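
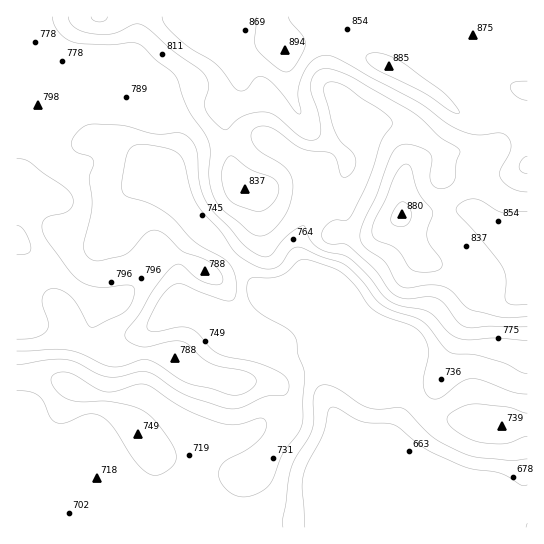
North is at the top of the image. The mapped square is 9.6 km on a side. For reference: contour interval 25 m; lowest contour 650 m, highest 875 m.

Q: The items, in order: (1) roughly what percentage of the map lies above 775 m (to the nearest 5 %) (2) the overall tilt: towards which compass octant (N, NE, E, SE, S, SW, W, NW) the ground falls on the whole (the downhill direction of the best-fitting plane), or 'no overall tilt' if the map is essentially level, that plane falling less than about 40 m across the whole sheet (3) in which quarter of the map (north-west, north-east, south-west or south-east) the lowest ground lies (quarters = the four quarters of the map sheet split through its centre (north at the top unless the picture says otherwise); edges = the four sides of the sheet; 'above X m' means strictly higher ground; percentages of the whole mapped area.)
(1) About 50 % of the map lies above 775 m.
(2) The general tilt is down to the south (the land rises towards the north).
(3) Look to the south-east quarter for the lowest ground.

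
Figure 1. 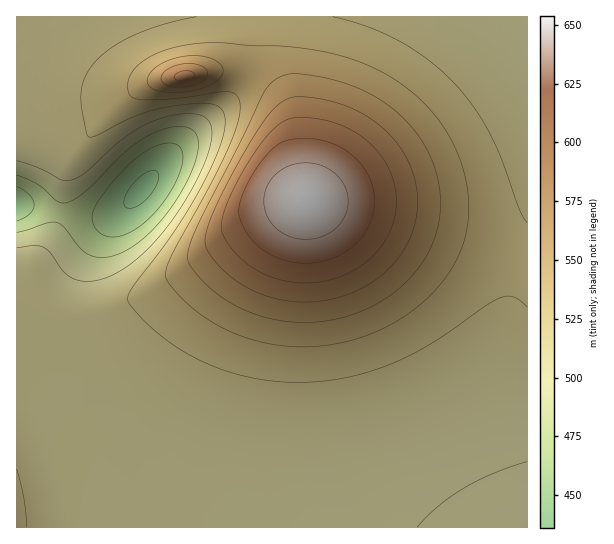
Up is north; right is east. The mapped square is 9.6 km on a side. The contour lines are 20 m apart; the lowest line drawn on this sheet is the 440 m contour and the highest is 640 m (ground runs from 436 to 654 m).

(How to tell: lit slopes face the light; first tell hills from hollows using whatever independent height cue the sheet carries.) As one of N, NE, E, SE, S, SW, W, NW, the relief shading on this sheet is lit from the NW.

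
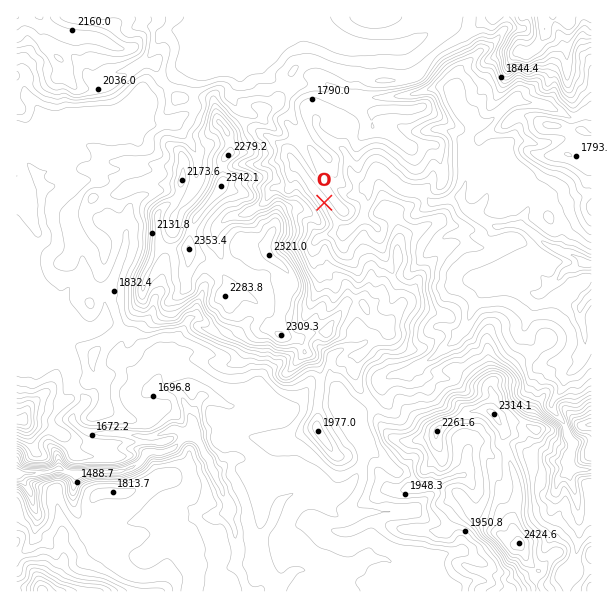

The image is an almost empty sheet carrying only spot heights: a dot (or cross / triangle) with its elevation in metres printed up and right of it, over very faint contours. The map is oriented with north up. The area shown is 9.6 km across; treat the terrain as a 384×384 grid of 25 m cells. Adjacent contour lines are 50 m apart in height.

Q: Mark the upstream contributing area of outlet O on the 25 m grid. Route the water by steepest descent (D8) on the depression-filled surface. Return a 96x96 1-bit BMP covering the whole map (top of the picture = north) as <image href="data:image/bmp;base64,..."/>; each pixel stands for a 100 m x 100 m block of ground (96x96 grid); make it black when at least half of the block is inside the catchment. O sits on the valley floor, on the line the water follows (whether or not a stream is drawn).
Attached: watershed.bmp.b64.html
<image width="96" height="96" href="data:image/bmp;base64,Qk2+BAAAAAAAAD4AAAAoAAAAYAAAAGAAAAABAAEAAAAAAIAEAAATCwAAEwsAAAIAAAAAAAAA////AAAAAAAAAAAAAAAAAAAAAAAAAAAAAAAAAAAAAAAAAAAAAAAAAAAAAAAAAAAAAAAAAAAAAAAAAAAAAAAAAAAAAAAAAAAAAAAAAAAAAAAAAAAAAAAAAAAAAAAAAAAAAAAAAAAAAAAAAAAAAAAAAAAAAAAAAAAAAAAAAAAAAAAAAAAAAAAAAAAAAAAAAAAAAAAAAAAAAAAAAAAAAAAAAAAAAAAAAAAAAAAAAAAAAAAAAAAAAAAAAAAAAAAAAAAAAAAAAAAAAAAAAAAAAAAAAAAAAAAAAAAAAAAAAAAAAAAAAAAAAAAAAAAAAAAAAAAAAAAAAAAAAAAAAAAAAAAAAAAAAAAAAAAAAAAAAAAAAAAAAAAAAAAAAAAAAAAAAAAAAAAAAAAAAAAAAAAAAAAAAAAAAAAAAAAAAAAAAAAAAAAAAAAAAAAAAAAAAAAAAAAAAAAAAAAAAAAAAAAAAAAAAAAAAAAAAAAAAAAAAAAAAAAAAAAAAAAAAAAAAAAAAAAAAAAAAAAAAAAAAAAAAAAAAAAAAAAAAAAAAAAAAAAAAAAAAAAAAAAAAAAAAAAAAAAAAAAAAAAAAAAAAAAAAAAAAAAAAAAAAAAAAAAAAAAAAAAAAAAAAAAAAAAAAAAAAAAAAAAAAAAAAAAAAAAAAAAAAAAAAAAAAAAAAAAAAAAAAAAAAAAAAAAAAAAAAAAAAAAAABAAAAAAAAAAAAAAADAAAAAAAAAAAAAAADAAAAAAAAAAAAAAAHAAAAAAAAAAAAAAAHgAAAAAAAAAAAAAAPgAAAAAAAAAAAAAA/gAAAAAAAAAAAAAH/wAAAAAAAAAAAAAH/wAAAAAAAAAAAAAH/wAAAAAAAAAAAAAP/gAAAAAAAAAAAAAf/AAAAAAAAAAAAAB/+AAAAAAAAAAAAAH/8AAAAAAAAAAAAAH/8AAAAAAAAAAAAAH/8AAAAAAAAAAAAAH/8AAAAAAAAAAAAAH/+AAAAAAAAAAAAAH/+AAAAAAAAAAAAAD/+AAAAAAAAAAAAAB//DAAAAAAAAAAAAA///gAAAAAAAAAAAAf//wAAAAAAAAAAAAf//wAAAAAAAAAAAAP//gAAAAAAAAAAAAP//gAAAAAAAAAAAAP//AAAAAAAAAAAAAP//AAAAAAAAAAAAAP/+AAAAAAAAAAAAAH/8AAAAAAAAAAAAAD/8AAAAAAAAAAAAAD/4AAAAAAAAAAAAAH/wAAAAAAAAAAAAAD/AAAAAAAAAAAAAAB+AAAAAAAAAAAAAAAcAAAAAAAAAAAAAAAAAAAAAAAAAAAAAAAAAAAAAAAAAAAAAAAAAAAAAAAAAAAAAAAAAAAAAAAAAAAAAAAAAAAAAAAAAAAAAAAAAAAAAAAAAAAAAAAAAAAAAAAAAAAAAAAAAAAAAAAAAAAAAAAAAAAAAAAAAAAAAAAAAAAAAAAAAAAAAAAAAAAAAAAAAAAAAAAAAAAAAAAAAAAAAAAAAAAAAAAAAAAAAAAAAAAAAAAAAAAAAAAAAAAAAAAAAAAAAAAAAAAAAAAAAAAAAAAAAAAAAAAAA="/>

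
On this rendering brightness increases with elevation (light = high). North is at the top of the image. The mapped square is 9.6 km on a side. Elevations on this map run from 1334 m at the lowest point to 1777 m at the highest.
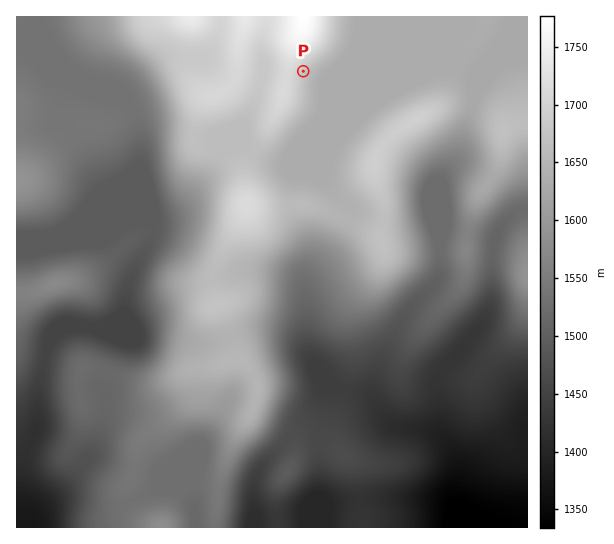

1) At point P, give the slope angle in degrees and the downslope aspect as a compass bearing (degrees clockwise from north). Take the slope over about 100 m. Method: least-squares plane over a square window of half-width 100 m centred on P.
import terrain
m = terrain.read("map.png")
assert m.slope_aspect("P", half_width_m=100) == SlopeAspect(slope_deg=10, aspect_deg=117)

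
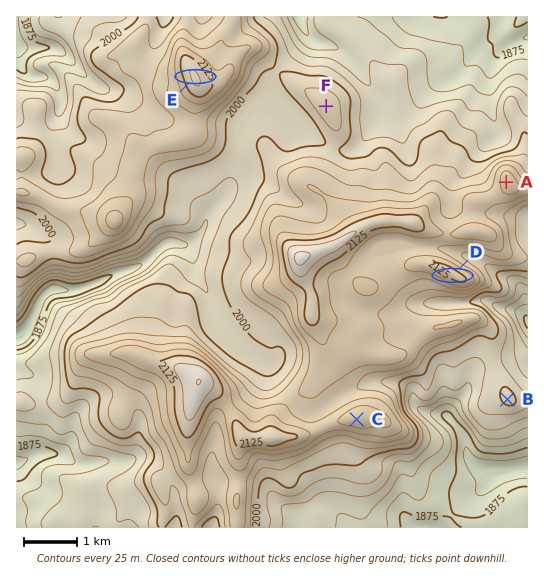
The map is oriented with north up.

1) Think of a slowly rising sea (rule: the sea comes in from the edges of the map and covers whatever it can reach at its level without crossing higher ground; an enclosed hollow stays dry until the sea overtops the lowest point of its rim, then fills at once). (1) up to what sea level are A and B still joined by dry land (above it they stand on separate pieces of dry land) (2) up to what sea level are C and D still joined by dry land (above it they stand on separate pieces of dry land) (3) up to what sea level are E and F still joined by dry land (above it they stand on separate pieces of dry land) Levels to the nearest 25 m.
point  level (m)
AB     1975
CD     2075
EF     2000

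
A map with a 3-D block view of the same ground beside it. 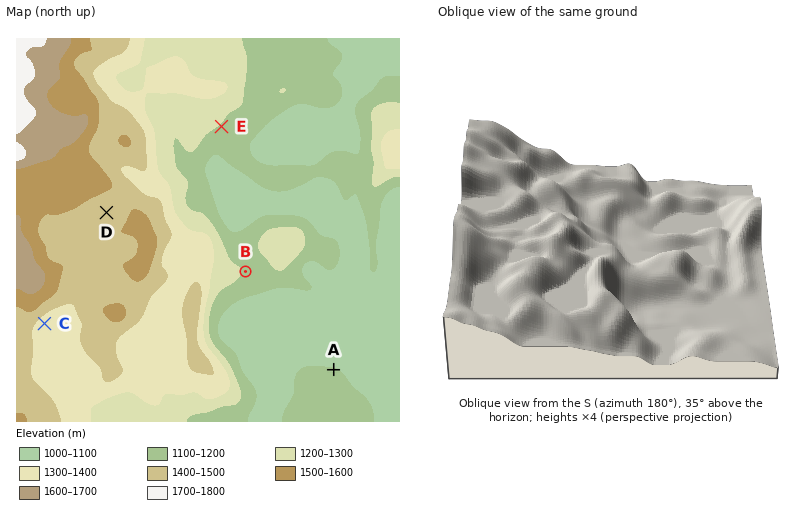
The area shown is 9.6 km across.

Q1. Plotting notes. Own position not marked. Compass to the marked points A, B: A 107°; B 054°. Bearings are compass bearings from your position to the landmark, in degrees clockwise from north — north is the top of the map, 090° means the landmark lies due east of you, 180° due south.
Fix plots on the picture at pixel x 177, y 322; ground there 1330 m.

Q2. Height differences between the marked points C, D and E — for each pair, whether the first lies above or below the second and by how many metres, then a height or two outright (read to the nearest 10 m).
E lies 250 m below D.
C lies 150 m above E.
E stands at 1190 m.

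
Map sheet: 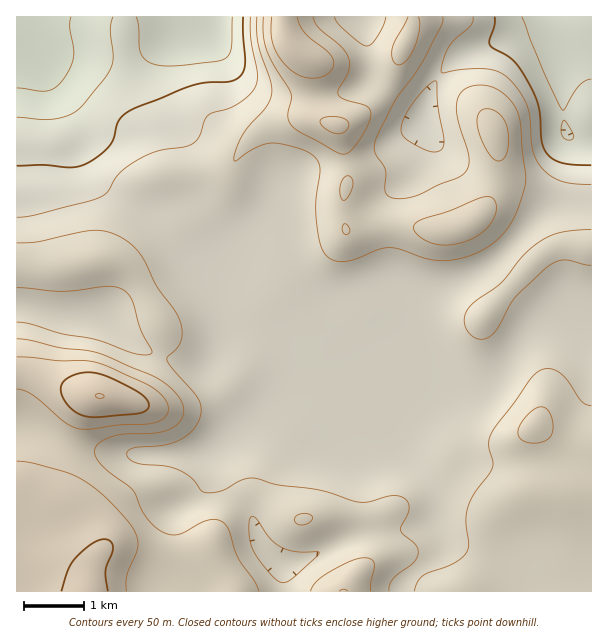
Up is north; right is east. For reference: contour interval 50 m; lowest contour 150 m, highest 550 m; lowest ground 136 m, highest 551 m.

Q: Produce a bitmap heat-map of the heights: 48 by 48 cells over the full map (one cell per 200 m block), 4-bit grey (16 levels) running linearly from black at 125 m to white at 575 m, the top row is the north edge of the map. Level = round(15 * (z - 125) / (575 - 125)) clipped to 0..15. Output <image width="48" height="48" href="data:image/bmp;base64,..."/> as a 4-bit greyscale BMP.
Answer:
<image width="48" height="48" href="data:image/bmp;base64,Qk32BAAAAAAAAHYAAAAoAAAAMAAAADAAAAABAAQAAAAAAIAEAAATCwAAEwsAABAAAAAAAAAAAAAAABEREQAiIiIAMzMzAERERABVVVUAZmZmAHd3dwCIiIgAmZmZAKqqqgC7u7sAzMzMAN3d3QDu7u4A////AMzM3d3LqqqqqqqYiJqrqYd4iIiIiIiIiMzM3dzLqqqqqqmHeImqqYh3iIiIiIiIiMzMzd3Lqqqqqph3d4iJmZiHd3iIiIiIiMzMzN3Luqqqqph3eIiIiYiHd3eIiIiIiMzMzMzLqpmqqoh4iIiIiIiHd3eIiIiIiMzMzMzLqZmZqYeImZmIiIh3d3eIiIiIiMzMzMu6mYiImIiImZmYiIiHd3eIiIiJmczMzLuqmIiIiIiIiZiIeIiHd3eIiZmZmczLu7qpmIiHeIiIiId3d3d3d3eIiZmZmbu7u6qZiIiHd3d3d3d2Znd3d3d4iJmZmbu7qqmIiHd3d3d3dmZmZmZmd3d3iImZmaqqqpmHd3d2Zmd3ZmZmZmZmZ3d3iJmZmaqqqpmIiId3ZmZmZmZmZmZmZ3d4iZmZmaqqq7qqqpmHZmZmZmZmZmZmZmd3iZqZiKqrzMzMy7qHdmZmZmZmZmZmZmZ3iJqZiKq83e7t3LqHd2ZmZmZmZmZmZmZneJmYiLu83u7ty6mHd2ZmZmZmZmZmZmZmd4mYh7vM3d3cuph3d3ZmZmZmZmZmZmZmZ3iId7vMzMy6mId2ZmZmZmZmZmZmZmZmZ3eHd7u7qqqYiId2ZmZmZmZmZmZmZmZ3Znd3d6qZmYh3eIh2ZmZmZmZmZmZmZmd3dmd3ZpiId3d3eIh2ZmZmZmZmZmZmZneId2ZmZnd3d3d3iIh2ZmZmZmZmZmZmZniId2ZmZnd3d3d3iId2ZmZmZmZmZmZmZneIh3ZmZnd3d3d3iHdmZmZmZmZmZmZmZmd4iHdmZoiIiIiIiHdmZmZmZmZmZmZmZmZ3iId2Z4iImYiIh3ZmZmZmZmd3dmZmZ3Z3eIh3d4iJmZmYh2ZmZmZmZnd3d3d3d3d3d4iHeIiIiZmId2ZmZmZmZneIiHeIiZiHd3iIiHd4iIiHdmZmZmZmZniZmIiZmqmYd3eIiGZ3d3d3ZmZmZmZmZ3iZmZmZqqqph3d3d2ZmZndmZmZmZmZmZ3iZmIiZmZqpmHdnd1VmZmZmZmZmd3ZmZ3iZmIiIiZmZmHdmZlVVVWZmZ3d3d3dmZ3iZmId3iIiZmHdmZlVVVVZmd3d3d3d2d3iZmId3d3iJmHdmVURERFVWZ3d3d3d3d3iZmId3Z3eJmHZVRERERERVZmZmd4d3d3iZmHdmZmeJmXVDM0REQ0RFVWZmd3iIiJmqmHZmZniaqXUzMzMzM0RFVVVmZ3iImau7qXZlVniaqHUzMzIiMzREVVVWZneImqu7qYdlVniZmGUzMyIiIzNERFVVZmd4mqqqmYdlVniZmGQzMxERIjM0RERVVVZ4mqqZiIh2ZniIh1QyMxEREiMzMzREREVomqqpiIiHZmd3dkMiIwABESIzMzMzM0V5q8u5iImXZmZmZUMiIgABESIzMiIiIzV6vMy5iImYdlVVVDMiIgABESIzIiIiIjWLzLupiImphmVUQzIiIgABESIzIiERIjaby6mYd4mZh2ZUQzIiIgABESIzIiERIjaby6mHd3iZiHZVQyIiIg=="/>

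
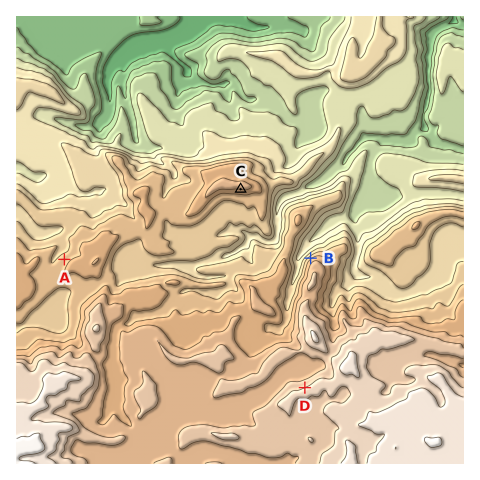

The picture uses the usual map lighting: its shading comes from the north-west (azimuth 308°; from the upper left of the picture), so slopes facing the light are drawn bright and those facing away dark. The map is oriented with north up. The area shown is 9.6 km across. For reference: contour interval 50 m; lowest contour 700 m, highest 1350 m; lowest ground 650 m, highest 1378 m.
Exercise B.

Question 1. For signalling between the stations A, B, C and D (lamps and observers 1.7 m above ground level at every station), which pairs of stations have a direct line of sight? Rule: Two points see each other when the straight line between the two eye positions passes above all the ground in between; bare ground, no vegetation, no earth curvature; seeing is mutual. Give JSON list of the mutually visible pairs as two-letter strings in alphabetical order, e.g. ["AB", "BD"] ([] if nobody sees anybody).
["BC", "CD"]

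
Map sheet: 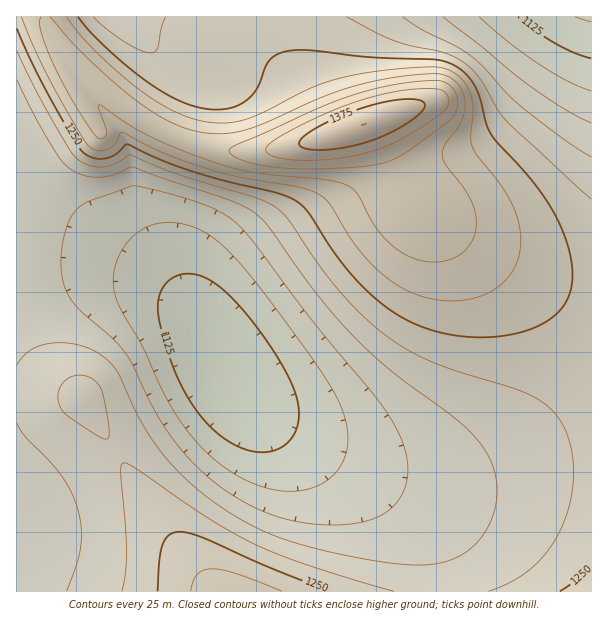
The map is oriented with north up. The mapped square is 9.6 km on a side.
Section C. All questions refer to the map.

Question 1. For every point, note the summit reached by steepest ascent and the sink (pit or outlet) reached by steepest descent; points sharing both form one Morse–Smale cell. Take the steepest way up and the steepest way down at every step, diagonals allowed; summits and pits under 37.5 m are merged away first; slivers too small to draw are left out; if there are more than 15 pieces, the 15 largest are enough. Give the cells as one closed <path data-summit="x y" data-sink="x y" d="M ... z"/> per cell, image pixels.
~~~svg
<path data-summit="363 125" data-sink="224 371" d="M45 16l-29 1 0 195 37 8 36 14 45 24 30 22 16 16 19 27 21 43 14 21 24 25 38 27 85 51 18 14 21 20 7 10 9 23 4 35 151 0 1-298-23-4-36-13-54-29-59-38-11-13-12-24-15-39-8-13-53 18-57 12-36 0-30-6-25-9-24-12-35-24-46-46-14-21z"/><path data-summit="233 591" data-sink="224 371" d="M23 212l-7 1 1 379 422-1-3-34-4-14-12-19-21-20-18-14-85-51-38-27-24-25-14-21-21-43-19-27-16-16-30-22-45-24-36-14z"/><path data-summit="363 125" data-sink="591 17" d="M591 16l-544 0-1 2 8 15 14 21 46 46 35 24 24 12 25 9 30 6 36 0 57-12 53-18 8 13 10 28 17 35 11 13 44 30 69 37 36 13 22 4z"/>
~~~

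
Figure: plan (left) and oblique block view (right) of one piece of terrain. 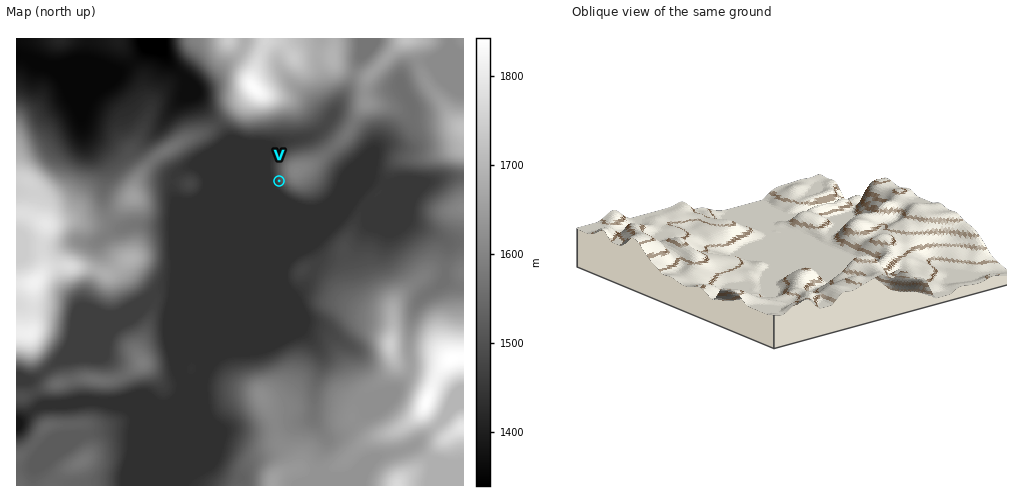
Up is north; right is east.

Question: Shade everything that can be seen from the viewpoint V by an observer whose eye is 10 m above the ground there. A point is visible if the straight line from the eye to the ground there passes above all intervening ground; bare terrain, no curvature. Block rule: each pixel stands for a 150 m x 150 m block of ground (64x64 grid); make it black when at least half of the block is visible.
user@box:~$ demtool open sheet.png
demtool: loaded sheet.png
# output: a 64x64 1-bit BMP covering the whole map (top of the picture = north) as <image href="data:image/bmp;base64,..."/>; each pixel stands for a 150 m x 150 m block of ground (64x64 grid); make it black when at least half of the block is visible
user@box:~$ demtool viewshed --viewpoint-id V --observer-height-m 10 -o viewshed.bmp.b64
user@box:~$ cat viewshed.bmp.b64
<image width="64" height="64" href="data:image/bmp;base64,Qk0+AgAAAAAAAD4AAAAoAAAAQAAAAEAAAAABAAEAAAAAAAACAAATCwAAEwsAAAIAAAAAAAAA////AAAAAAAAH/4AAAAOAAAf/wAIAA8AAA7/AAYAAAAAHn8AA/wAAAAGf4AB/gAAAAA/gAD4AAAAAB+AAHhAAAAAH4AAcHgAAAAPwAAwHgAAAA/AABgPgAAAB8AAHgPAAAAD4AA/AMAAAAPgA/8AIIAAA+A//4AAAgAH5///4BAH4A9////wEAfgD/////gQA8A/////uDgQ4H////wYPBBwf///+Bg/EDj////QPD84Hf///4A8PDAH////AHw4AAP///8A/AAAAf///wH8AAAA////A/wAAAA///8//AAAAB///j/8ABAAf//+P/gAAAB///4f4AAAAH///5/AAAjAf////wAAD8B////+AAAPwP////4AAA/A////+AAABzD////wAAAHMH///+AAAAfAP///wAAADgA///+AAAAEAD///wAAAAAAf//+AAAACAB8//wAAAAYAHh//AAAADgAeH/+AAAAMAA8//wAAABgAD//8AAAAEAAH//wAAAAwAAH//AAAACAAAP/8AAAAIAAAP/wAAAAAAAAP/AAAAAAAAAP8AAAAAAAAAP4AAAAAAAAA/wAAAAAAAAA/AAAAAAAAAB4AAAAAAAAAAAAAAAAAAAAAAAAAAAAAAAAAAAAAAAAAAAAAAAAAAAAAAAAAAAAAAAAAAAAAAAAAAAAAAAAAAAAAAAAAA=="/>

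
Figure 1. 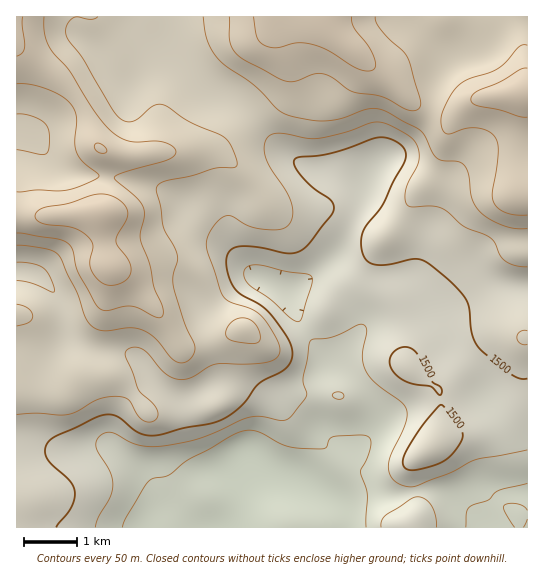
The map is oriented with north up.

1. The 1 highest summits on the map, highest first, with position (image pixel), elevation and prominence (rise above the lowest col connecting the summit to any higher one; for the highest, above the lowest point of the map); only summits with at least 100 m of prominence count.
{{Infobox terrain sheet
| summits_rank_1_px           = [102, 213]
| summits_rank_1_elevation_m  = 1740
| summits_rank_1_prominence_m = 381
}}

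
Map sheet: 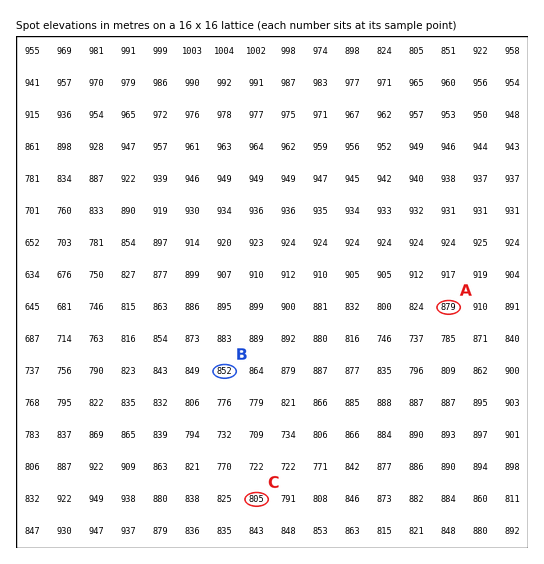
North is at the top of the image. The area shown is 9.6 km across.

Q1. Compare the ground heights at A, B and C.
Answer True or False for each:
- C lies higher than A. False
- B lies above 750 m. True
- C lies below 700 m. False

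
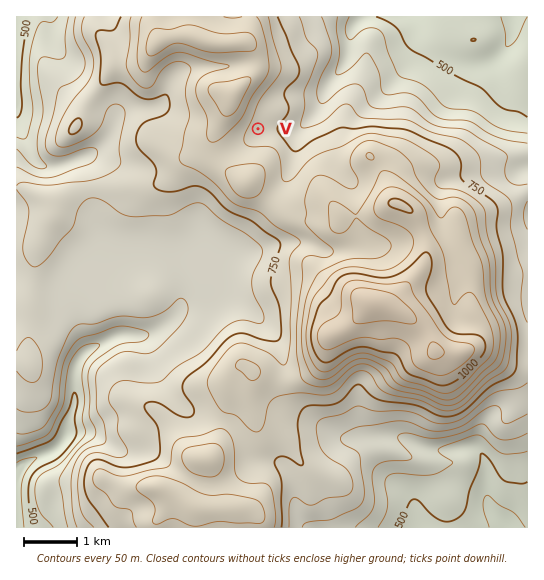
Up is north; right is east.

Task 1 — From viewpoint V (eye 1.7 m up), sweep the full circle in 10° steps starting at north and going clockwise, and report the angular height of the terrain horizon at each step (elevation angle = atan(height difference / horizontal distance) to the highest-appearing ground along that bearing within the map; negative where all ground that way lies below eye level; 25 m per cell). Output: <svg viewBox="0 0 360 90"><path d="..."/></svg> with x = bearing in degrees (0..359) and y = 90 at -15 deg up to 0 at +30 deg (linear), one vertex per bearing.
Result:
<svg viewBox="0 0 360 90"><path d="M0 48l10 4 10 5 10 3 10 2 10 1 10 2 10 1 10-2 10-3 10-7 10 0 10-3 10 2 10-2 10-2 10 1 10-1 10-1 10-1 10 1 10 2 10 1 10 1 10-1 10-2 10-2 10-3 10-4 10-3 10-2 10-1 10 1 10 2 10 3 10 4"/></svg>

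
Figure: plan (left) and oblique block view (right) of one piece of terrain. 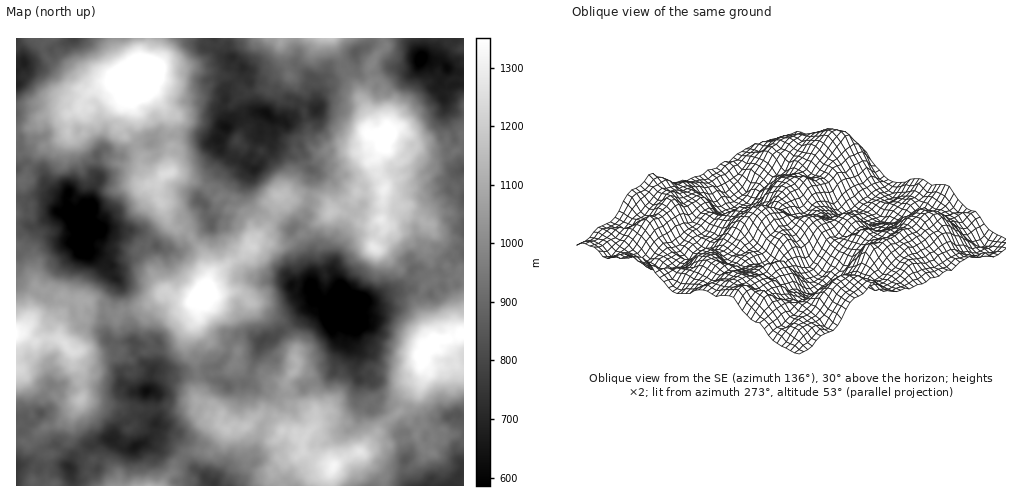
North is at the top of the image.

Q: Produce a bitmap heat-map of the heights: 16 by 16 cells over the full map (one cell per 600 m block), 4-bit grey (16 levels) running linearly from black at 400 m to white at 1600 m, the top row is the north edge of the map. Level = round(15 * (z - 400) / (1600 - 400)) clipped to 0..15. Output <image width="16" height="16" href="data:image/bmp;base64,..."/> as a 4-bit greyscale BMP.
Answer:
<image width="16" height="16" href="data:image/bmp;base64,Qk32AAAAAAAAAHYAAAAoAAAAEAAAABAAAAABAAQAAAAAAIAAAAATCwAAEwsAABAAAAAAAAAAAAAAABEREQAiIiIAMzMzAERERABVVVUAZmZmAHd3dwCIiIgAmZmZAKqqqgC7u7sAzMzMAN3d3QDu7u4A////AFVWZ2Z5qodVZlRFeIqqp3ZndUWJmal4doiVRYd4h2ipqZZWd2d0SMu6hmioZlI2u5mHisqVMiV4d1R5uoUzVndkJGeJqGaZd1MkeXeYiaqXUzaZd3mJqoZmZ5p1Rmi7lnmZmWREaLyWequ6dERGmnVYrOt0VmZ2Q1Z6umRnd3Y0"/>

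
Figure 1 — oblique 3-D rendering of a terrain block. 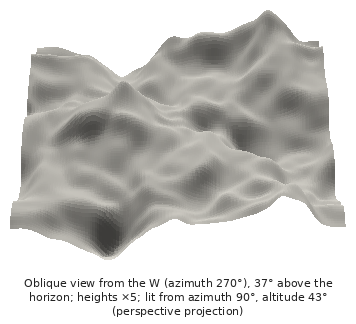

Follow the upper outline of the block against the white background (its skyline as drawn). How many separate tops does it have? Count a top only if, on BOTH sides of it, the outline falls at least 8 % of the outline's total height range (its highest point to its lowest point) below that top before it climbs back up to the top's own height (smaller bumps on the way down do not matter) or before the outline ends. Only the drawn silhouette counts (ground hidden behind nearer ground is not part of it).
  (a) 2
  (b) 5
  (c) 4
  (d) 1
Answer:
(a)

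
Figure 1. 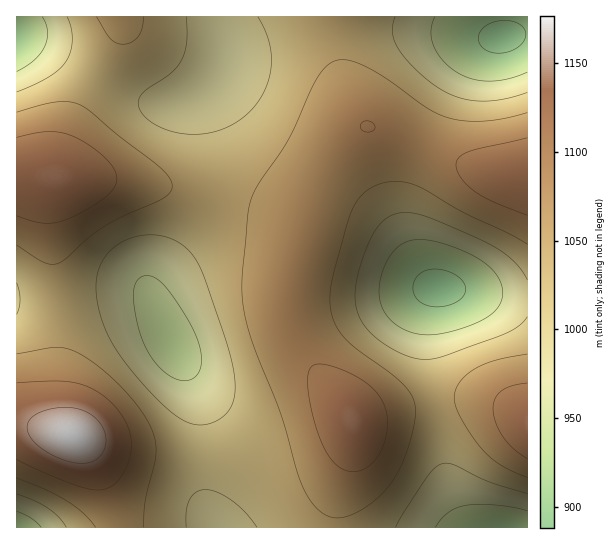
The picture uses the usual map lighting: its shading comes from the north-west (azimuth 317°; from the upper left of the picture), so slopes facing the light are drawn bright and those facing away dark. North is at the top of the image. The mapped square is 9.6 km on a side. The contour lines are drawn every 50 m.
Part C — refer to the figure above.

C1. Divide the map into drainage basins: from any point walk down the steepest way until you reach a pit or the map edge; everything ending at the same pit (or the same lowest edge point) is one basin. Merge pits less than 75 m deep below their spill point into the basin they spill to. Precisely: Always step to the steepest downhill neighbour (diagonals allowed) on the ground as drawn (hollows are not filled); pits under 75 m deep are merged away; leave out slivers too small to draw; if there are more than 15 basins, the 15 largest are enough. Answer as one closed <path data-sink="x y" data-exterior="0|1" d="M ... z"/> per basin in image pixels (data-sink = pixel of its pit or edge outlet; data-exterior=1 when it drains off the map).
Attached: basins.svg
<path data-sink="171 343" data-exterior="0" d="M59 176l-43 1 0 246 58 13 13 11 20 38 12 43 215 0 3-27 15-50 1-26-10-22-40-50-14-30-1-30 15-55-2-13-16-10-15-6-80-18-57-10z"/><path data-sink="17 34" data-exterior="1" d="M333 16l-316 0-1 159 91 4 83 12 88 21 21 11 4 10 9-34 12-25 17-25 12-13 14-10-10-11-17-42-7-31z"/><path data-sink="439 289" data-exterior="0" d="M371 127l-6 0-4 2-20 20-17 25-15 33-21 86 1 30 10 23 17 25 27 32 10 17 49-13 51-8 24 0 16 2 18 7 16 9 1-240-45-6z"/><path data-sink="503 37" data-exterior="0" d="M527 16l-193 0-2 11 5 36 8 26 12 26 10 12 28 8 68 29 31 9 33 3z"/><path data-sink="503 527" data-exterior="1" d="M477 399l-47 2-76 18-2 2 0 30-15 50-2 26 192 1 1-110-23-13z"/><path data-sink="17 527" data-exterior="1" d="M22 424l-6 1 0 102 102 1 1-6-10-31-14-32-8-12-13-11z"/>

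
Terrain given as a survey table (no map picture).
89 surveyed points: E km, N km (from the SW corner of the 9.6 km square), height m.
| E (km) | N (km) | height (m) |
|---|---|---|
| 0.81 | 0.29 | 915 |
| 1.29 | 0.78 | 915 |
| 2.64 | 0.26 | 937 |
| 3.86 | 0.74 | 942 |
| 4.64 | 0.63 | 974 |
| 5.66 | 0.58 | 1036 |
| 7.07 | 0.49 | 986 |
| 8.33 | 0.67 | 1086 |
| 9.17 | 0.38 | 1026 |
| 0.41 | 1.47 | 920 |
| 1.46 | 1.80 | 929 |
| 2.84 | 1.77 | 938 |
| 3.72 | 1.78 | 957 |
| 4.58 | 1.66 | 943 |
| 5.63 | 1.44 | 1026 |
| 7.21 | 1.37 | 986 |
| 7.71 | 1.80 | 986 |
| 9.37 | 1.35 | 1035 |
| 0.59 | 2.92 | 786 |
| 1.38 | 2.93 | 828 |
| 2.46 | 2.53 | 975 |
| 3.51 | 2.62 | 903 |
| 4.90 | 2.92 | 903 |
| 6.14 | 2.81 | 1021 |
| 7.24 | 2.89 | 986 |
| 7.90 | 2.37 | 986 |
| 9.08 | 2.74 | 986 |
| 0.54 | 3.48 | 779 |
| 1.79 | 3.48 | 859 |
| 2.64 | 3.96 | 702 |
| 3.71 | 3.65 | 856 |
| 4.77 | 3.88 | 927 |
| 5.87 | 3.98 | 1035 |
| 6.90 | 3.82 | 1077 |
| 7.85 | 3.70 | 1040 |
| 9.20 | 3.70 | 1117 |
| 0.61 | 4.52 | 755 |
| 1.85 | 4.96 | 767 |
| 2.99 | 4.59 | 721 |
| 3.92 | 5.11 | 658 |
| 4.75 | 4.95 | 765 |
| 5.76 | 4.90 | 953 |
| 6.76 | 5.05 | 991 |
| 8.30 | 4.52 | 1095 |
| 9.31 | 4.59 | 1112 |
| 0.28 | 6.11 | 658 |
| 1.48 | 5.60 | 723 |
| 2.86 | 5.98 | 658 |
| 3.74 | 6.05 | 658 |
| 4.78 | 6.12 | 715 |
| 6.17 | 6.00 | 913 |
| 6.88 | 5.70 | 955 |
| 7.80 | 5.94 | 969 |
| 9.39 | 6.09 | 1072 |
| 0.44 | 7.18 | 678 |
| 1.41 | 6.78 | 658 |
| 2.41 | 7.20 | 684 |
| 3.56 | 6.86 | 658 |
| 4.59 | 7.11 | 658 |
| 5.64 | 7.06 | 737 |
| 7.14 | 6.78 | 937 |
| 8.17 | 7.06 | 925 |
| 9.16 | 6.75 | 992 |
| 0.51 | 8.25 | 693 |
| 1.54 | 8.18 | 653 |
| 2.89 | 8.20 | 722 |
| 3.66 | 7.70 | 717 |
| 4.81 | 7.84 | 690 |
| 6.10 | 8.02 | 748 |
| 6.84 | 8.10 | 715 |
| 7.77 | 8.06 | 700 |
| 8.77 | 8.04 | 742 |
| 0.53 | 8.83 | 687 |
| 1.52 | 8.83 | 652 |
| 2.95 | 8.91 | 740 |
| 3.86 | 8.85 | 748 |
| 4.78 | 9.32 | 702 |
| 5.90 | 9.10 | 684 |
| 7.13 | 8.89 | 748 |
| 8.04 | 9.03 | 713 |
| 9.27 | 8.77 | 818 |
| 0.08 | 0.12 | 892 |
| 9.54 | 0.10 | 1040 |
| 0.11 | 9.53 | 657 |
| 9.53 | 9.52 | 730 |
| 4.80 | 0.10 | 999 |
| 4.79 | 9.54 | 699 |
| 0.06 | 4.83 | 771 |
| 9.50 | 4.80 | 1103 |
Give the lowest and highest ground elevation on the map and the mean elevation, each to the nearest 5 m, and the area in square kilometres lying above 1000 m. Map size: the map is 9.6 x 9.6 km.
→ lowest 645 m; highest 1135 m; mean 855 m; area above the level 17.1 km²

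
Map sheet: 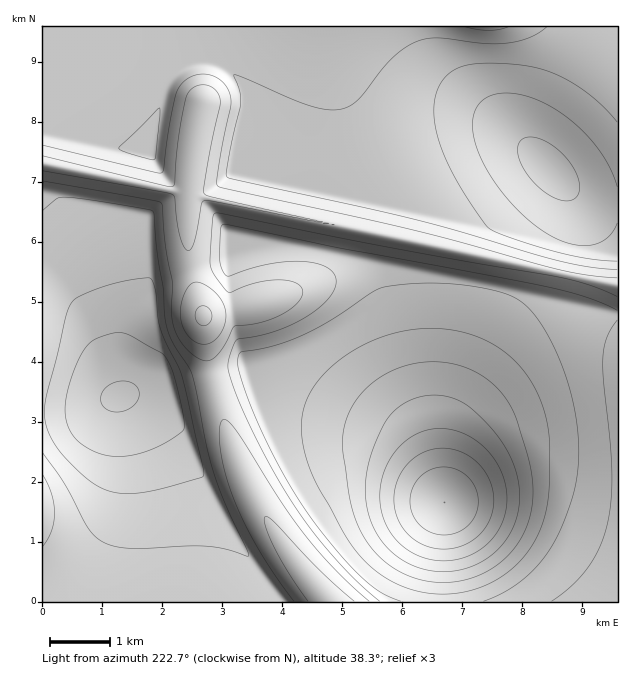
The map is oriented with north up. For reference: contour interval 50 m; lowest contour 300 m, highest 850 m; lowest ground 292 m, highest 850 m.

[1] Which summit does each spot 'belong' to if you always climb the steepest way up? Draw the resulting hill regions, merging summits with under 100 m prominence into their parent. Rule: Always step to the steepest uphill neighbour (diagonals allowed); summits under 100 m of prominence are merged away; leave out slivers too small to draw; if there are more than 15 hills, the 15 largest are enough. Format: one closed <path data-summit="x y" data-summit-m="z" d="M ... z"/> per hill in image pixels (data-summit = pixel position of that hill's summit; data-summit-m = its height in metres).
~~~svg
<path data-summit="445 502" data-summit-m="850" d="M190 192l-2 12 1 61 15 50 0 19 4 32 20 70 18 45 22 42 30 44 31 35 289-1-1-315-226-50-192-39z"/><path data-summit="550 169" data-summit-m="612" d="M617 26l-574 0-1 137 130 28 12 0 4-3 5 8 6 1 192 39 226 50z"/><path data-summit="119 397" data-summit-m="604" d="M49 164l-7 1 0 436 286 1-30-35-30-44-22-42-18-45-20-70-4-32 0-19-15-50 0-76-5 2-12 0z"/>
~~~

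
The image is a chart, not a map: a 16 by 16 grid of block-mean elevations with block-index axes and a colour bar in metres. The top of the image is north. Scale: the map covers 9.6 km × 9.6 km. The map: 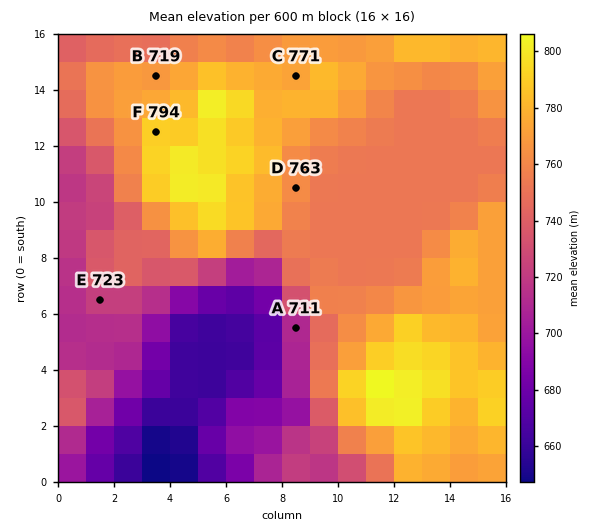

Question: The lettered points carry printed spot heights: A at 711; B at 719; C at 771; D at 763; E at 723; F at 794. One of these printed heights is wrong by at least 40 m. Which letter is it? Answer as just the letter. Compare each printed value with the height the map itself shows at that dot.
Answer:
B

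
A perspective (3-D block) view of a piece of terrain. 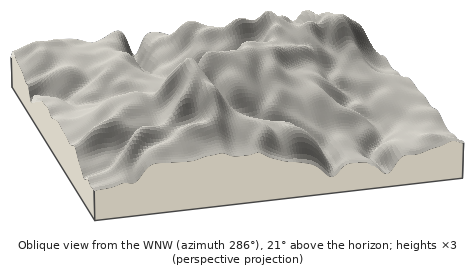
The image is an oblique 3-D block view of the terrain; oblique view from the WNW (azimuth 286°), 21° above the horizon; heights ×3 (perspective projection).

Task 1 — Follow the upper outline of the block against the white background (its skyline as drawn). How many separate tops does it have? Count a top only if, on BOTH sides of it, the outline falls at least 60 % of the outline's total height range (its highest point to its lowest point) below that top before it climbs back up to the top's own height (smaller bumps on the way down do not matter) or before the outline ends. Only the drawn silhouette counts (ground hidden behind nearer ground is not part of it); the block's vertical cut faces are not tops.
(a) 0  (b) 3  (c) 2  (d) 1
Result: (a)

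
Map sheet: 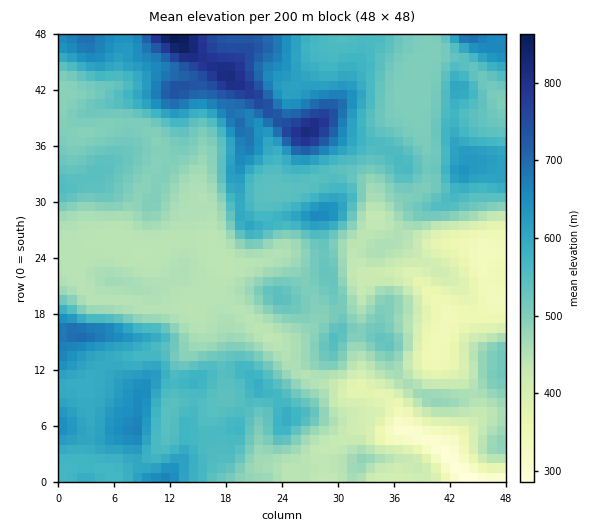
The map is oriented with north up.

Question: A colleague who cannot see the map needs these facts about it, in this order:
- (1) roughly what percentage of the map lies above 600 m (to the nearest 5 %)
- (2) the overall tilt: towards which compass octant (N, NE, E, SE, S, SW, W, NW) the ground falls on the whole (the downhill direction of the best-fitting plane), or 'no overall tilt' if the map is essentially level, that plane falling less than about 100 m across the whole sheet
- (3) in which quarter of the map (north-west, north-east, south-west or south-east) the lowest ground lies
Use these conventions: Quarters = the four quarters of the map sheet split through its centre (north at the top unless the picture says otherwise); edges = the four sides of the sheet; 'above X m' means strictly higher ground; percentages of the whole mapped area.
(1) Roughly 20 % of the ground is higher than 600 m.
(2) On the whole the ground falls towards the south-east.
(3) The lowest ground is in the south-east quarter.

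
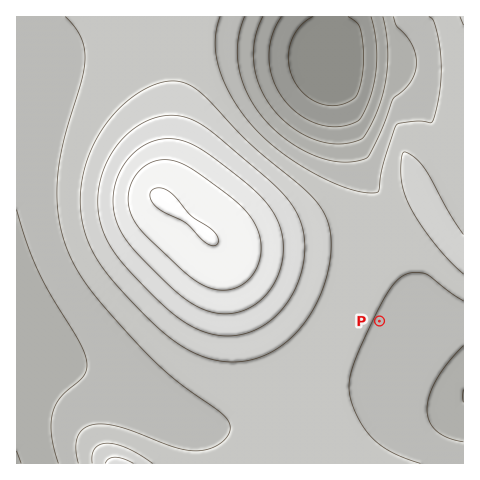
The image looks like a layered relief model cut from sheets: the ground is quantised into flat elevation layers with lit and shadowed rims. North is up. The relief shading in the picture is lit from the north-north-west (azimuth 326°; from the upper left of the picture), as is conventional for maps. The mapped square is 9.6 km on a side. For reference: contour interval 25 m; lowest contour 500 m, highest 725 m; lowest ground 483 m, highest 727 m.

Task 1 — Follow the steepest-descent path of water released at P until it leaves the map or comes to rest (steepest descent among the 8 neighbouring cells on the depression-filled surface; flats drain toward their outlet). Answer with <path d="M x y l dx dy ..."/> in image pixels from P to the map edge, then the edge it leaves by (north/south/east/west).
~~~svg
<path d="M379 321l67 67 17 0"/>
exit: east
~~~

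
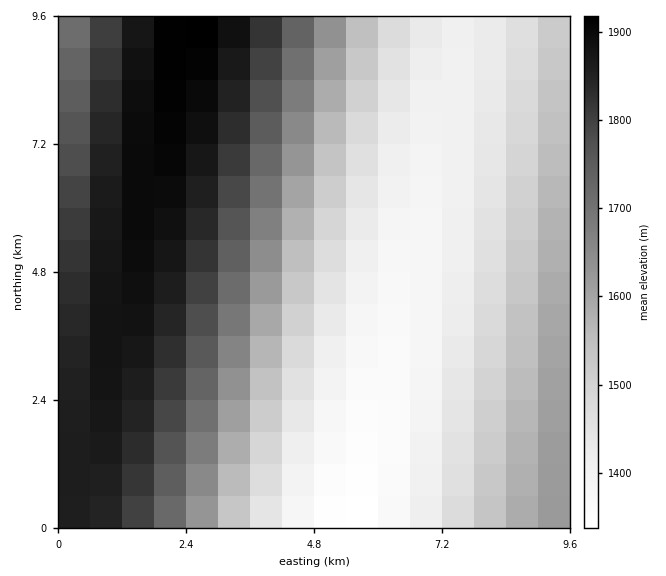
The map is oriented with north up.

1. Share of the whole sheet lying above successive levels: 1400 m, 85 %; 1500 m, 62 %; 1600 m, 45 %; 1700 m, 36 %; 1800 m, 26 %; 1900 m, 4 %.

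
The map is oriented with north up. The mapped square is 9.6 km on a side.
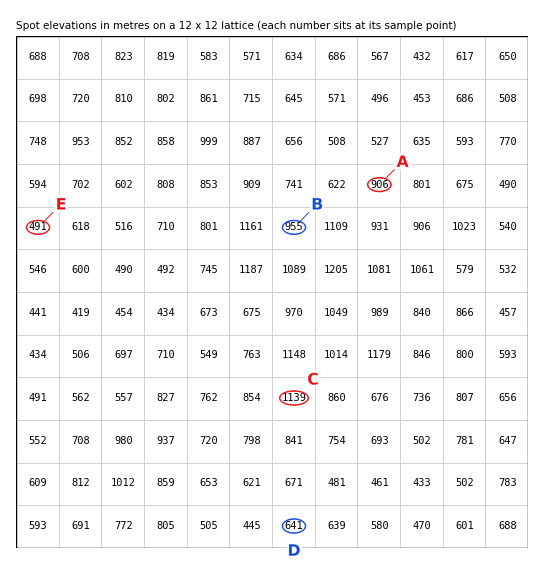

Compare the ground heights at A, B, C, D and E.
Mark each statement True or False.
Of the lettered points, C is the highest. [True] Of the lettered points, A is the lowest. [False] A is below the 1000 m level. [True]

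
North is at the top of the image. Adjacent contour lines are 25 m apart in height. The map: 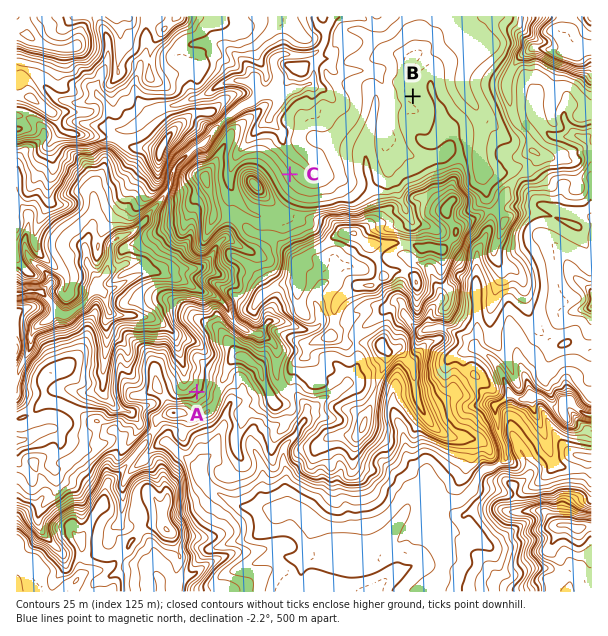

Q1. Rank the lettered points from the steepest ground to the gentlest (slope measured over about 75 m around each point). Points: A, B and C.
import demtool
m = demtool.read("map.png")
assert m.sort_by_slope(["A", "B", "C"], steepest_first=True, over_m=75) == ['A', 'C', 'B']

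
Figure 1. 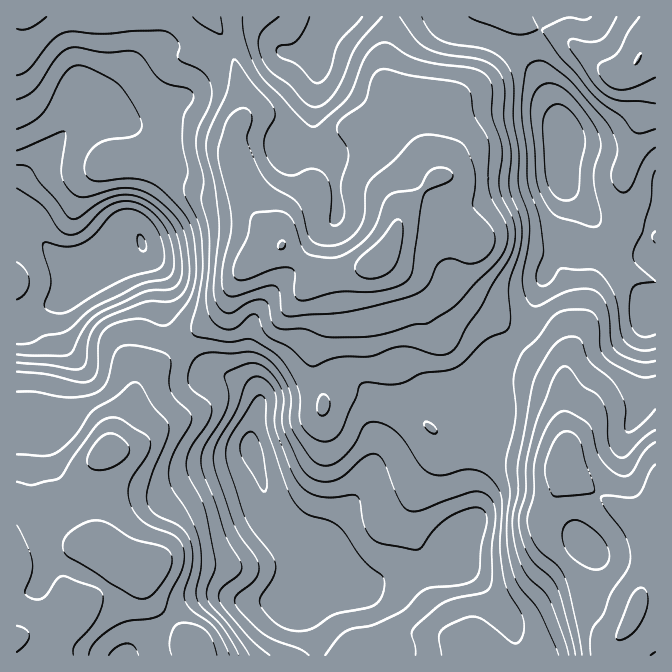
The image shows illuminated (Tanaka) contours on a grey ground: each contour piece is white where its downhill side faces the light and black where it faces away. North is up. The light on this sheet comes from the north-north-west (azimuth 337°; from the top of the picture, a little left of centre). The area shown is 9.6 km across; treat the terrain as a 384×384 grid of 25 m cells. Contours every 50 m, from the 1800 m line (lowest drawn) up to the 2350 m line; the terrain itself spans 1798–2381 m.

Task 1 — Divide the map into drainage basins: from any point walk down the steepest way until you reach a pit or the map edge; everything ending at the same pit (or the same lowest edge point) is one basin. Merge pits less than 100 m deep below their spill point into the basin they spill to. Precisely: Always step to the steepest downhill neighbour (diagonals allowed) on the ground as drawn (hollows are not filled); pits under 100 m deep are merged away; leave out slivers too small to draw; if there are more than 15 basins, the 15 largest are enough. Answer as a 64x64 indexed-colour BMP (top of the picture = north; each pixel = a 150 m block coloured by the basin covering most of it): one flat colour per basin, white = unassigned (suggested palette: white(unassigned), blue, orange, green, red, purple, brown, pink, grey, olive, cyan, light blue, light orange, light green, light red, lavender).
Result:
<image width="64" height="64" href="data:image/bmp;base64,Qk12CAAAAAAAAHYAAAAoAAAAQAAAAEAAAAABAAQAAAAAAAAIAAATCwAAEwsAABAAAAAAAAAA////ALR3HwAOf/8ALKAsACgn1gC9Z5QAS1aMAMJ34wB/f38AIr28AM++FwDox64AeLv/AIrfmACWmP8A1bDFABERERERERERESIiIiIiIiIiIiIiIiIiIiIiIiIiIRERERERERERERERIiIiIiIiIiIiIiIiIiIiIiIiIiIiERERERERERERESIiIiIiIiIiIiIiIiIiIiIiIiIiIiIhERERERERERERIiIiIiIiIiIiIiIiIiIiIiIiIiIiIiERERERERERESIiIiIiIiIiIiIiIiIiIiIiIiIiIiIRERERERERERERIiIiIiIiIiIiIiIiIiIiIiIiIiIiIhERERERERERERIiIiIiIiIiIiIiIiIiIiIiIiIiIiIhEREREREREREREiIiIiIiIiIiIiIiIiIiIiIiIiIiIhERERERERERERESIiIiIiIiIiIiIiIiIiIiIiIiIiIiERERERERERERESIiIiIiIiIiIiIiIiIiIiIiIiIiIiEREREREREREREiIiIiIiIiIiIiIiIiIiIiIiIiIiIiEREREREREREREiIiIiIiIiIiIiIiIiIiIiIiIiIiIiERERERExEREREiIiIiIiIiIiIiIiIiIiIiIiIiIiIiIRERERETERERESIiIiIiIiIiIiIiIiIiIiIiIiIiIiIhERERETMRERERIiIiIiIiIiIiIiIiIiIiIiIiIiIiIiERERETMxEREREiIiIiIiIiIiIiIiIiIiIiIiIiIiIiIhEREzMzERERESIiIiIiIiIiIiIiIiIiIiIiIiIiIiIiEREzMzMRERERIiIiIiIiIiIiIiIiIiIiIiIiIiIiIiIhMzMzMxEREREiIiIiIiIiIiIiIiIiIiIiIiIiIiIiIiMzMzMzERERESIiIiIiIiIiIiIiIiIiIiIiIiIiIiIiIzMzMzMREREREiIiIiIiIiIiIiIiIiIiIiIiIiIiERETMzMzMxERERERIiIiIiIiIiIiIiIiIiIiIiIiERERERMzMzMzEREREREiIiIiIiIiIiIiIiIiIiIiEREREREREzMzMzMRERERERIiIiIiIiIiIiIiIiIiIiERERERERETMzMzMxEREREREiIiIiIiIiIiIiIiIiIiERERERERERMzMzMzERERERERIiIiIiIiIiIiIiIiIiEREREREREREzMzMzMREREREREiIiIiIiIiIiIiIiIiIRERERERERETMzMzMxERERERESIiIiIiIiIiIiIiIiIhERERERERERMzMzMzEREREREREiIiIiIiIiIiIiIiIhERERERERERMzMzMzMREREREREREiIiIiIiIiIiIiIhERERERERETMzMzMzMxERERERERERIiIiIiIiIiIiIiERERERERETMzMzMzMzERERERERERESIiIiIiIiIiIiERERERERETMzMzMzMzMREREREREREREiIiIiIiIiIiIRERERERETMzMzMzMzMxERERERERERERIiIiIiIiIiIhERERERETMzMzMzMzMzERERERERERERERIiIiIiIiIhERERERETMzMzMzMzMzMREREREREREREREiIiIiIiIiEREREREzMzMzMzMzMzMxERERERERERERERIiIiIiIiIREREREzMzMzMzMzMzMzEREREREREREREREiIiIiIiIhERERETMzMzMzMzMzMzMRERERERERERERERIiIiIRESERERERMzMzMzMzMzMzMxERERERERERERERESIiEREREREREREzMzMzMzMzMzMzERERERERERERERERESERERERERERETMzMzMzMzMzMzMREREREREREREREREREREREREREREREzMzMzMzMzMzMxERERERERERERERERERERERERETMzMzMzMzMzMzMzMzERERERERERERERERERERERERETMzMzMzMzMzMzMzMzMREREREREREREREREREREREREREzMzMzMzMzMzMzMzMxERERERERERERERERERERERERERMzMzMzMzMzMzMzMzERERERERERERERERERERERERERETMzMzMzMzMzMzMzMREREREREREREREREREREREREREREzMzMzMzMzMzMzMxERERERERERERERERERERERERERETMzMzMzMzMzMzMzERERERERERERERERERERERERERETMzMzMzMzMzMzMzMRERERERERERERERERERERERERERMzMzMzMzMzMzMzMxEREREREREREREREREREREREREREzMzMzMzMzMzMzMzERERERERERERERERERERERERERETMzMzMzMzMzMzMzMRERERERERERERERERERERERERERMzMzMzMzMzMzMzMxEREREREREREREREREREREREREREzMzMzMzMzMzMzMzERERERERERERERERERERERERERETMzMzMzMzMzMzMzMRERERERERERERERERERERERERMzMzMzMzMzMzMzMzMxERERERERERERERERERERERERMzMzMzMzMzMzMzMzMzEREREREREREREREREREREREREzMzMzMzMzMzMzMzMzMRERERERERERERERERERERERETMzMzMzMzMzMzMzMzMxERERERERERERERERERERERERMzMzMzMzMzMzMzMzMzEREREREREREREREREREREREREzMzMzMzMzMzMzMzMzMRERERERERERERERERERERERETMzMzMzMzMzMzMzMzMxERERERERERERERERERERERERMzMzMzMzMzMzMzMzMz"/>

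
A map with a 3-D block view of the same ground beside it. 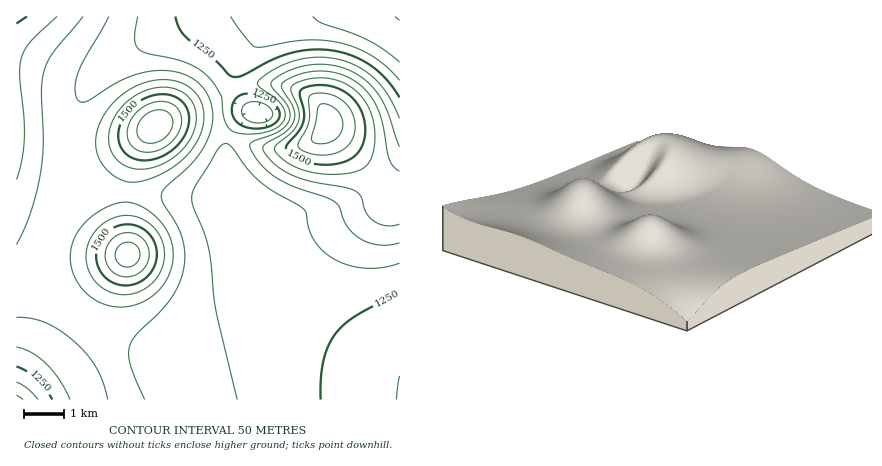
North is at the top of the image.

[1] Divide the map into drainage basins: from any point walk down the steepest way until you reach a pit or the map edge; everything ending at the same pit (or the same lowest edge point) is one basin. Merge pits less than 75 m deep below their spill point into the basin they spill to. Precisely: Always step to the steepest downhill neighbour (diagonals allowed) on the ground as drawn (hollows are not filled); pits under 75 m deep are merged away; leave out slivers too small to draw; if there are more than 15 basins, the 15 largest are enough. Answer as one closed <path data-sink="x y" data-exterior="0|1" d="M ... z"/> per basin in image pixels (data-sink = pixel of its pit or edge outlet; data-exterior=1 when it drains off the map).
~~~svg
<path data-sink="400 400" data-exterior="1" d="M180 122l-12 0-12 4-14 16-12 30-4 34 2 48-14 32-10 38 3 28 17 48 276 0 0-202-8-1-34-39-32-32-6 10-12 7-16 5-20 1-28-6-28-14z"/><path data-sink="400 16" data-exterior="1" d="M400 16l-384 0 0 216 10 7 28 9 34 5 40 2-2-49 2-24 7-26 12-22 15-13 28-14 44-19 26-5 30 4 22 11 14 16 1 14 31 30 34 39 8 0z"/><path data-sink="16 400" data-exterior="1" d="M16 233l0 167 108 0-17-48-3-28 5-24 18-44-39-3-34-5-22-7z"/><path data-sink="258 112" data-exterior="0" d="M268 83l-18 1-16 4-44 19-31 17 21-2 28 5 14 4 22 12 28 6 28-3 12-5 11-9 4-6 0-8-4-10-11-10-18-10z"/>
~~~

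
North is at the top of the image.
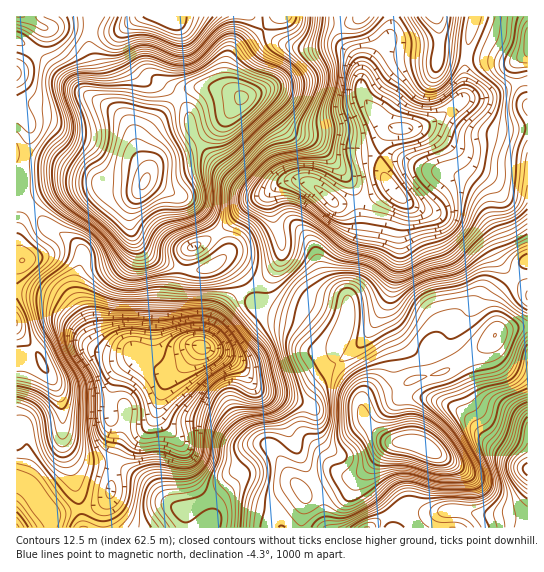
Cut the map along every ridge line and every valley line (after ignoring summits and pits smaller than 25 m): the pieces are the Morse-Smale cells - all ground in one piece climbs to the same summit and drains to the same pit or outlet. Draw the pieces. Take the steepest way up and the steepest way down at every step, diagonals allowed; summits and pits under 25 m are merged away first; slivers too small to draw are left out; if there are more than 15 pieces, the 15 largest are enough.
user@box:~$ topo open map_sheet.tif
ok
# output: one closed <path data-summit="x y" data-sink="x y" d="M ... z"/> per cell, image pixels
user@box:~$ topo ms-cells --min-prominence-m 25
<path data-summit="423 446" data-sink="402 129" d="M527 81l-17 4-24 11-21 3-31 22-12 6-32 2-6 8-3 8-1 17 3 11 8 13-21 13-15 4-18 1-23-19-16-5-16 3-11 10-2 10 12 38 0 16-11 18-22 15 10 17 17 6 23 4 27 23 12 1 3-2-5 14 1 6 23 28 3 18 4-6 8-4 23-7 14-8 24-5 16-7 31-20 13-11 0-38 6-10 27-28z"/><path data-summit="423 446" data-sink="202 347" d="M247 289l-10 6-13 12-19 36-28 28-10 2-17-8-11-8-4 0-16 14-8 23 0 23 24 6 8 0 7-3 4-5 1 2-10 11-18 4-4 5-10 25-2 31-8 10-23 7 3 18 218 0 4-25-2-11 6 0 32-16 13 0 7-3 28-28 6-3-14-6-16-15-4-12-1-19-24-31-1-6 4-12-14-1-27-23-23-4-17-6z"/><path data-summit="145 182" data-sink="202 347" d="M17 156l-1 23 5 0 0 14 3 8 27 28 20 11 12 13 0 6-7 20 0 15 19 44 12 10 26 4 17 13 13 7 7 1 11-5 24-25 19-36 13-12 11-6-8-14-14-14-6 0 5-6 0-9-13-21-22-24-40-20-5 0-3 6-7 2-25-1-5-1-12-10-30-10z"/><path data-summit="423 446" data-sink="527 469" d="M527 327l-10 0-16 4-14 13-36 24-16 7-24 5-14 8-23 7-11 7 0 13 5 10 17 14 10 3-12 9-14 18-4 9 3 12 19 24 4 14 137-1z"/><path data-summit="242 98" data-sink="402 129" d="M263 29l-25 19-10 14 0 21 3 6 10 9-19 23-25 18 8 12 30 30 22 12 9 0 19-12 13-1 16 5 20 18 12 1 24-5 20-12-9-18-1-18 4-14 6-8 3 0-14-11-15-20-3-7-1-22-4-10-9-8-8-4-40 1-12-3-8-2z"/><path data-summit="17 323" data-sink="202 347" d="M26 292l-10 1 0 37 20 21 21 38 6 21 0 35 10 30 7 34 15-2 8-4 8-10 2-31 10-25 4-5 18-4 7-7-1-2-8 4-8 0-16-3-8-3-2-6 2-17 5-19 9-10 14-8-9-5-19 0-12-4-7-6-11-17-16-20-14-8z"/><path data-summit="145 182" data-sink="17 74" d="M19 41l-3 1 0 113 7 4 22 2 18 6 30 10 12 10 5 1 25 1 7-2 5-9 0-9-8-14-6-22-9-15-14-11-37-22-12-9-18-19z"/><path data-summit="434 17" data-sink="402 129" d="M474 16l-82 1-4 22-19 23-8 16 2 17 20 28 10 5 29-1 24-14 17-14 2-9 0-33z"/><path data-summit="145 182" data-sink="402 129" d="M197 140l-39 20-9 10-4 11 41 18 19 18 20 29 0 9-5 6 6 0 14 14 7 12 3 1 18-11 13-20 0-16-12-38 0-8 4-5-7 3-9 0-10-4-12-8z"/><path data-summit="242 98" data-sink="169 17" d="M251 16l-110 0-18 15-3 12 5 15 14 18 7 4 16 4 16 13 11-8 12-2 21 2 15 6-9-12-1-14 5-15 31-24z"/><path data-summit="17 323" data-sink="45 507" d="M17 331l-1 150 11 4 23 28 29-4 1-6-7-28-10-30 0-35-6-21-21-38z"/><path data-summit="145 182" data-sink="169 17" d="M139 16l-45 0-5 17 0 17 6 19-3 24 7 8 20 12 10 12 12 32-1-15 3-5 34-40-15-13-16-4-7-4-10-11-6-12-3-10 1-9z"/><path data-summit="22 261" data-sink="202 347" d="M21 179l-5 2 0 110 25 4 18 6 18 18 18 26 16 7 16 0-20-4-12-10-19-44 0-15 7-20 0-6-12-13-20-11-27-28z"/><path data-summit="527 39" data-sink="402 129" d="M527 16l-52 1-10 40 0 33-2 10 23-4 24-11 18-4z"/><path data-summit="145 182" data-sink="21 17" d="M93 16l-76 0-1 25 22 12 29 28 28 18-3-6 3-24-6-19 0-17z"/>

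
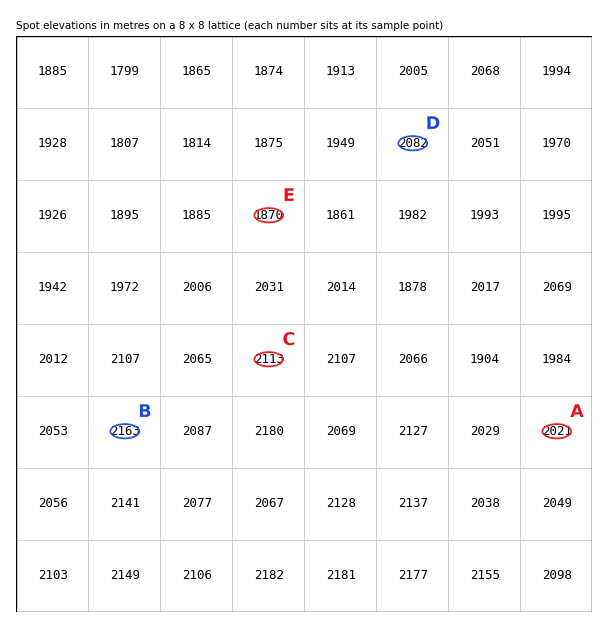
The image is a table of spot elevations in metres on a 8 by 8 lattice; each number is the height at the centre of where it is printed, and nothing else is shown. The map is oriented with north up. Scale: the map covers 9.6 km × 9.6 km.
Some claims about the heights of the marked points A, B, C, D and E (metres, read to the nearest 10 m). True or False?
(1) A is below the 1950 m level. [False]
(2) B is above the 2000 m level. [True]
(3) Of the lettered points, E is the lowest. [True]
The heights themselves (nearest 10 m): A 2020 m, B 2160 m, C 2110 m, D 2080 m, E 1870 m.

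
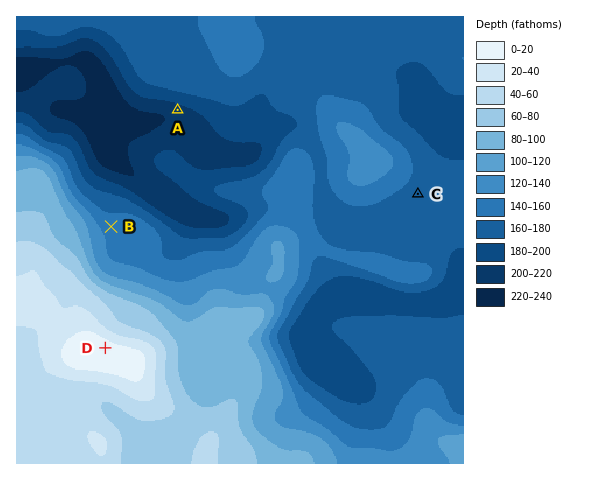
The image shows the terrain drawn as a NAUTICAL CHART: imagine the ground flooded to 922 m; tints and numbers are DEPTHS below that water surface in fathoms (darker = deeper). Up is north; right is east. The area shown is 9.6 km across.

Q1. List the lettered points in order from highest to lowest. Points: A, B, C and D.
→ D B C A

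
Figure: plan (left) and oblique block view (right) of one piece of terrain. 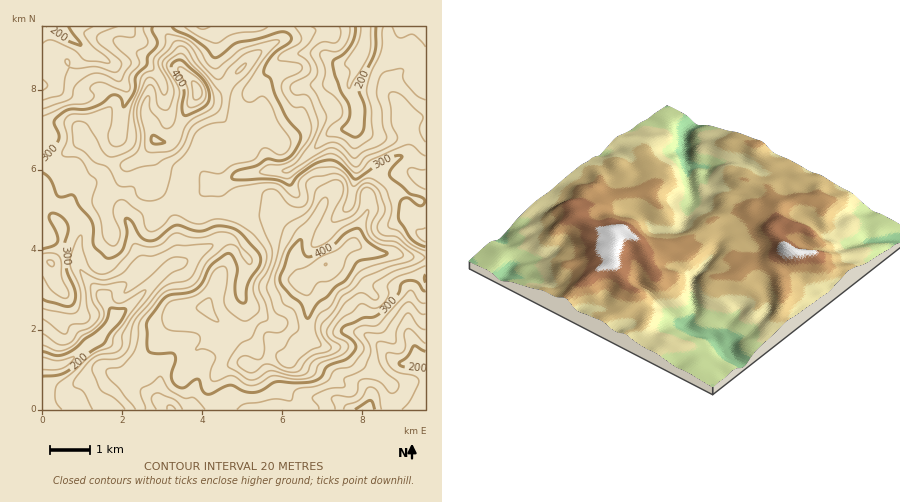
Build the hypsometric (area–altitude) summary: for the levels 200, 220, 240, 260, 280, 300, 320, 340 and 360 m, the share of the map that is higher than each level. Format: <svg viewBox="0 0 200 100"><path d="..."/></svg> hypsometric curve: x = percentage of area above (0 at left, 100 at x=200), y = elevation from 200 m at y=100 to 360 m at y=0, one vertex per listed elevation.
<svg viewBox="0 0 200 100"><path d="M193 100l-9-12-17-13-17-13-20-12-27-12-28-13-33-13-16-12"/></svg>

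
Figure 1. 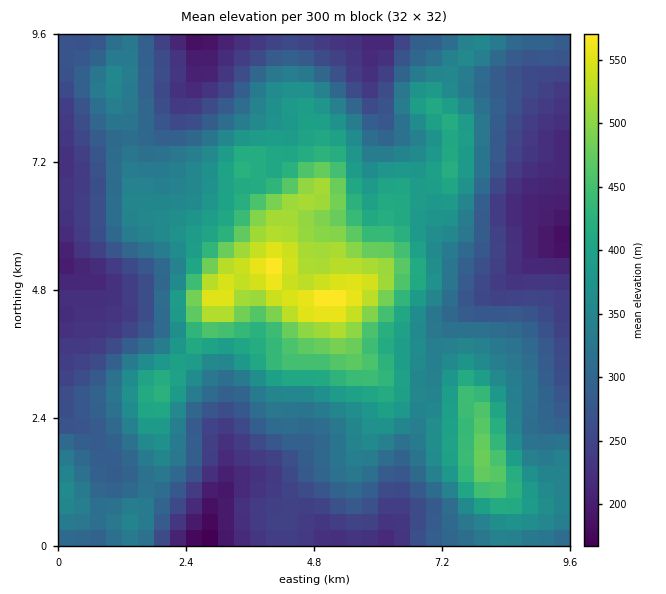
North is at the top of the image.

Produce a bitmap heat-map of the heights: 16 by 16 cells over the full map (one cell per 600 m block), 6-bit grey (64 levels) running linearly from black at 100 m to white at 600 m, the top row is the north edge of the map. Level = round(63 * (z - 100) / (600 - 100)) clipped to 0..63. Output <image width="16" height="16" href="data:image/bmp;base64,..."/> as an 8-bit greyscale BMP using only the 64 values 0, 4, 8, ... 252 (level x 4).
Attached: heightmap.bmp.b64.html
<image width="16" height="16" href="data:image/bmp;base64,Qk02BQAAAAAAADYEAAAoAAAAEAAAABAAAAABAAgAAAAAAAABAAATCwAAEwsAAAABAAAAAAAAAAAAAAEBAQACAgIAAwMDAAQEBAAFBQUABgYGAAcHBwAICAgACQkJAAoKCgALCwsADAwMAA0NDQAODg4ADw8PABAQEAAREREAEhISABMTEwAUFBQAFRUVABYWFgAXFxcAGBgYABkZGQAaGhoAGxsbABwcHAAdHR0AHh4eAB8fHwAgICAAISEhACIiIgAjIyMAJCQkACUlJQAmJiYAJycnACgoKAApKSkAKioqACsrKwAsLCwALS0tAC4uLgAvLy8AMDAwADExMQAyMjIAMzMzADQ0NAA1NTUANjY2ADc3NwA4ODgAOTk5ADo6OgA7OzsAPDw8AD09PQA+Pj4APz8/AEBAQABBQUEAQkJCAENDQwBEREQARUVFAEZGRgBHR0cASEhIAElJSQBKSkoAS0tLAExMTABNTU0ATk5OAE9PTwBQUFAAUVFRAFJSUgBTU1MAVFRUAFVVVQBWVlYAV1dXAFhYWABZWVkAWlpaAFtbWwBcXFwAXV1dAF5eXgBfX18AYGBgAGFhYQBiYmIAY2NjAGRkZABlZWUAZmZmAGdnZwBoaGgAaWlpAGpqagBra2sAbGxsAG1tbQBubm4Ab29vAHBwcABxcXEAcnJyAHNzcwB0dHQAdXV1AHZ2dgB3d3cAeHh4AHl5eQB6enoAe3t7AHx8fAB9fX0Afn5+AH9/fwCAgIAAgYGBAIKCggCDg4MAhISEAIWFhQCGhoYAh4eHAIiIiACJiYkAioqKAIuLiwCMjIwAjY2NAI6OjgCPj48AkJCQAJGRkQCSkpIAk5OTAJSUlACVlZUAlpaWAJeXlwCYmJgAmZmZAJqamgCbm5sAnJycAJ2dnQCenp4An5+fAKCgoAChoaEAoqKiAKOjowCkpKQApaWlAKampgCnp6cAqKioAKmpqQCqqqoAq6urAKysrACtra0Arq6uAK+vrwCwsLAAsbGxALKysgCzs7MAtLS0ALW1tQC2trYAt7e3ALi4uAC5ubkAurq6ALu7uwC8vLwAvb29AL6+vgC/v78AwMDAAMHBwQDCwsIAw8PDAMTExADFxcUAxsbGAMfHxwDIyMgAycnJAMrKygDLy8sAzMzMAM3NzQDOzs4Az8/PANDQ0ADR0dEA0tLSANPT0wDU1NQA1dXVANbW1gDX19cA2NjYANnZ2QDa2toA29vbANzc3ADd3d0A3t7eAN/f3wDg4OAA4eHhAOLi4gDj4+MA5OTkAOXl5QDm5uYA5+fnAOjo6ADp6ekA6urqAOvr6wDs7OwA7e3tAO7u7gDv7+8A8PDwAPHx8QDy8vIA8/PzAPT09AD19fUA9vb2APf39wD4+PgA+fn5APr6+gD7+/sA/Pz8AP39/QD+/v4A////AGxseEgoOEhIQERAWGx8gHR8aHBcODhETFhcTFyApJiAcGBsdFA8RFhsdGB0oLiMfFxggIBUSFxkbIB8gKCweGhUaJCUaFx0eISQlICgoHRgTGCEmIR8mKSssJx8kIRwWERIXHykpKi8yLycfHRwaFQ8QEx8zNTI4OjYrIBgVFBIOEBQdLjc6Nzc3MSUaExAPDxYcISYvNjUzLywjHRUOCxEYICAjKDE0MSgoJCEUDg0RGB4eIScoLjAkJSQlGBAOERgbGh0kJiYnHx0hJhoSDxMcGxQUGyEkIhkZJSUaExAWHhsSDhQdIBoSFyEfGRUSFhobEQwPFBUSDxIZHh0YFw="/>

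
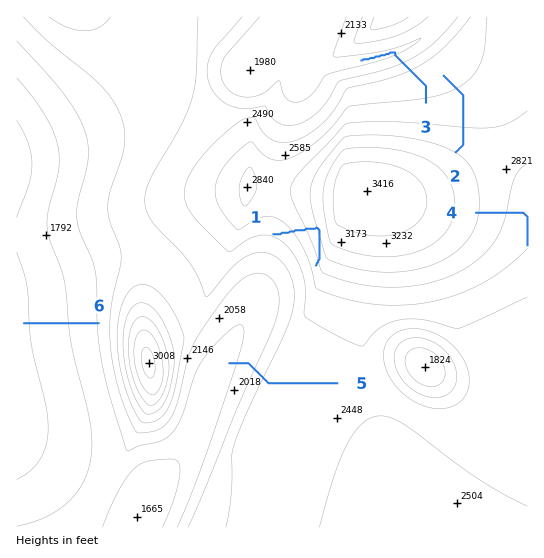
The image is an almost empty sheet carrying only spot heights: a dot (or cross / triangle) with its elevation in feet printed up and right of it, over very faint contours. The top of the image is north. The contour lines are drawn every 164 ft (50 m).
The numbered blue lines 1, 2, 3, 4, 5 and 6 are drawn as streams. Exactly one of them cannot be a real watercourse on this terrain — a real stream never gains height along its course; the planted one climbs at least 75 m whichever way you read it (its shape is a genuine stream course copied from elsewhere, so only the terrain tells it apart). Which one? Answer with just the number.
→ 1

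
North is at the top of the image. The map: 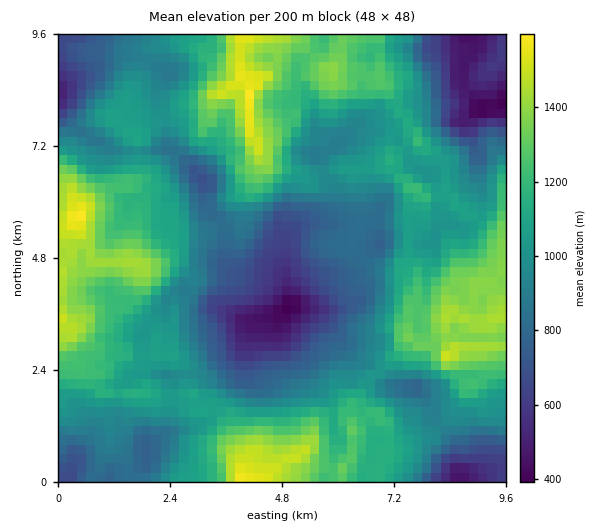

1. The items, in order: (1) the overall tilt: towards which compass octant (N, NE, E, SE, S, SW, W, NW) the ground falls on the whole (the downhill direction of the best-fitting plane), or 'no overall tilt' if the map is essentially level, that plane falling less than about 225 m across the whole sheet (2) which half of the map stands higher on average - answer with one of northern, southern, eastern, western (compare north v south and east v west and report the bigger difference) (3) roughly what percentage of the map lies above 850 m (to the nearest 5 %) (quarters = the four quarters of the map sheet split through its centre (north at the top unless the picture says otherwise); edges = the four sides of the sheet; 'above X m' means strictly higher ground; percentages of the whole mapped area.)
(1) There is no overall tilt: the best-fitting plane is nearly level.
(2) The western half stands higher on average than the eastern half.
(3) About 75 % of the map lies above 850 m.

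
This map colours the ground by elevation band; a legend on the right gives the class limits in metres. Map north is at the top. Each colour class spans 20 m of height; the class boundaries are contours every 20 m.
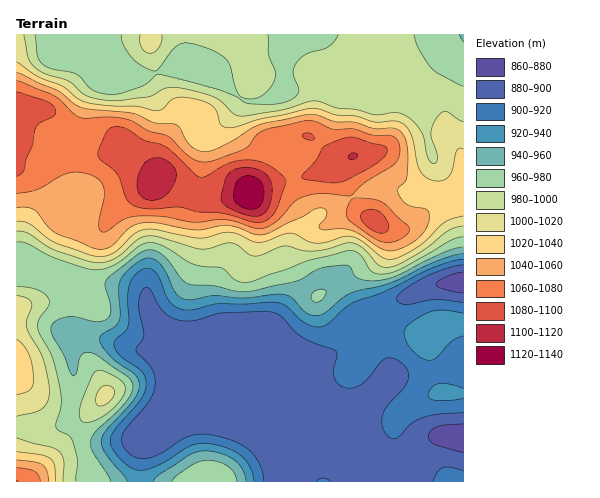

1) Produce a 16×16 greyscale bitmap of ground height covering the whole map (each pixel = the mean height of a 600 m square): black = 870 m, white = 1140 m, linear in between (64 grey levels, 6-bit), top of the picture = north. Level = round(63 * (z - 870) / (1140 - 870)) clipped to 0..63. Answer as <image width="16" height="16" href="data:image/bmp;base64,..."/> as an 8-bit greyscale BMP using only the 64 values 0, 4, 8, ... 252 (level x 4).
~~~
<image width="16" height="16" href="data:image/bmp;base64,Qk02BQAAAAAAADYEAAAoAAAAEAAAABAAAAABAAgAAAAAAAABAAATCwAAEwsAAAABAAAAAAAAAAAAAAEBAQACAgIAAwMDAAQEBAAFBQUABgYGAAcHBwAICAgACQkJAAoKCgALCwsADAwMAA0NDQAODg4ADw8PABAQEAAREREAEhISABMTEwAUFBQAFRUVABYWFgAXFxcAGBgYABkZGQAaGhoAGxsbABwcHAAdHR0AHh4eAB8fHwAgICAAISEhACIiIgAjIyMAJCQkACUlJQAmJiYAJycnACgoKAApKSkAKioqACsrKwAsLCwALS0tAC4uLgAvLy8AMDAwADExMQAyMjIAMzMzADQ0NAA1NTUANjY2ADc3NwA4ODgAOTk5ADo6OgA7OzsAPDw8AD09PQA+Pj4APz8/AEBAQABBQUEAQkJCAENDQwBEREQARUVFAEZGRgBHR0cASEhIAElJSQBKSkoAS0tLAExMTABNTU0ATk5OAE9PTwBQUFAAUVFRAFJSUgBTU1MAVFRUAFVVVQBWVlYAV1dXAFhYWABZWVkAWlpaAFtbWwBcXFwAXV1dAF5eXgBfX18AYGBgAGFhYQBiYmIAY2NjAGRkZABlZWUAZmZmAGdnZwBoaGgAaWlpAGpqagBra2sAbGxsAG1tbQBubm4Ab29vAHBwcABxcXEAcnJyAHNzcwB0dHQAdXV1AHZ2dgB3d3cAeHh4AHl5eQB6enoAe3t7AHx8fAB9fX0Afn5+AH9/fwCAgIAAgYGBAIKCggCDg4MAhISEAIWFhQCGhoYAh4eHAIiIiACJiYkAioqKAIuLiwCMjIwAjY2NAI6OjgCPj48AkJCQAJGRkQCSkpIAk5OTAJSUlACVlZUAlpaWAJeXlwCYmJgAmZmZAJqamgCbm5sAnJycAJ2dnQCenp4An5+fAKCgoAChoaEAoqKiAKOjowCkpKQApaWlAKampgCnp6cAqKioAKmpqQCqqqoAq6urAKysrACtra0Arq6uAK+vrwCwsLAAsbGxALKysgCzs7MAtLS0ALW1tQC2trYAt7e3ALi4uAC5ubkAurq6ALu7uwC8vLwAvb29AL6+vgC/v78AwMDAAMHBwQDCwsIAw8PDAMTExADFxcUAxsbGAMfHxwDIyMgAycnJAMrKygDLy8sAzMzMAM3NzQDOzs4Az8/PANDQ0ADR0dEA0tLSANPT0wDU1NQA1dXVANbW1gDX19cA2NjYANnZ2QDa2toA29vbANzc3ADd3d0A3t7eAN/f3wDg4OAA4eHhAOLi4gDj4+MA5OTkAOXl5QDm5uYA5+fnAOjo6ADp6ekA6urqAOvr6wDs7OwA7e3tAO7u7gDv7+8A8PDwAPHx8QDy8vIA8/PzAPT09AD19fUA9vb2APf39wD4+PgA+fn5APr6+gD7+/sA/Pz8AP39/QD+/v4A////AKyEYEQsQFhUKBAUFBAUFBx4cFwsFBgoIBQQEBAUHBAEfGhsWCAQEBAQEBAQFCAgHIxoZGw4FBAQEBAQHBwYKCyIXFQ8IBQQEBAQFBwgIDAodFRMQBwUGBQUGCwkICg0NHRgXEgcMDw4ODhMRDAkHBxcXGRYMEhgZGxkWFRcYDQYbIicmGx0gHyIgIR8kKiIYJikrLSwtLi80LCgqMC0oJC0rKi82NjI3PDIvLywpJiUxLi8zNTQsLzEvMTQzLSIiMi4uMS4qJiUpLS8tKygfIDItJSIhIyMeGxwgHh0cHB0mHhgWGRsaGh0ZHBsbGxsZHRYWFx0bGhsbGBkbHBsZFg="/>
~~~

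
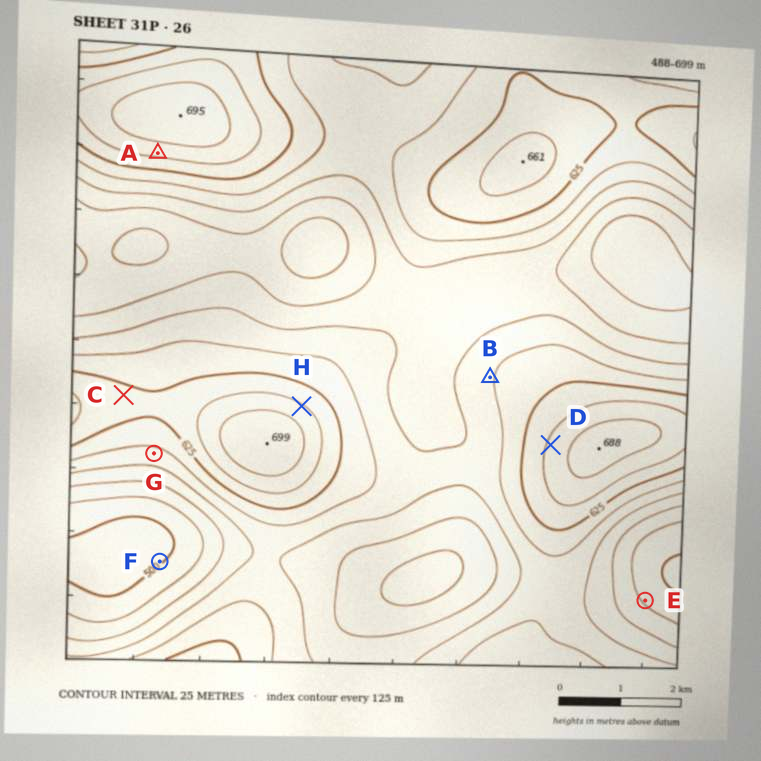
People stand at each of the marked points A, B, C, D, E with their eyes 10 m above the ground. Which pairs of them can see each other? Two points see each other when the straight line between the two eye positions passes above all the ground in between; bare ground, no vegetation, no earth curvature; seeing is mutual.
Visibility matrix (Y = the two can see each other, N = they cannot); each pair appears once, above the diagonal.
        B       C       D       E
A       Y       Y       Y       N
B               N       Y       N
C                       N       N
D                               N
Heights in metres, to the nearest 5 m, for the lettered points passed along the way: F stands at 500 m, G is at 590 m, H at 655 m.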